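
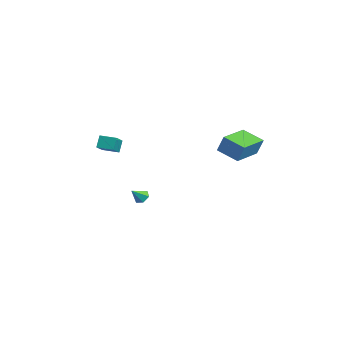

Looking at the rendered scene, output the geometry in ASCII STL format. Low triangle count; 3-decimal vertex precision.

solid 
facet normal -0.195 0.715 -0.671
outer loop
vertex -1.638 -0.596 -3.218
vertex -2.149 -0.48 -2.946
vertex -1.657 -0.195 -2.785
endloop
endfacet
facet normal 0.973 -0.148 0.180
outer loop
vertex -1.638 -0.596 -3.218
vertex -1.657 -0.195 -2.785
vertex -1.931 -1.28 -2.194
endloop
endfacet
facet normal -0.194 0.715 -0.672
outer loop
vertex -1.657 -0.195 -2.785
vertex -2.149 -0.48 -2.946
vertex -2.168 -0.079 -2.514
endloop
endfacet
facet normal 0.499 0.314 0.808
outer loop
vertex -1.657 -0.195 -2.785
vertex -2.168 -0.079 -2.514
vertex -1.931 -1.28 -2.194
endloop
endfacet
facet normal -0.193 0.715 -0.672
outer loop
vertex -2.168 -0.079 -2.514
vertex -2.149 -0.48 -2.946
vertex -2.659 -0.363 -2.675
endloop
endfacet
facet normal -0.392 0.164 0.905
outer loop
vertex -2.168 -0.079 -2.514
vertex -2.659 -0.363 -2.675
vertex -1.931 -1.28 -2.194
endloop
endfacet
facet normal -0.193 0.715 -0.672
outer loop
vertex -2.659 -0.363 -2.675
vertex -2.149 -0.48 -2.946
vertex -2.64 -0.764 -3.107
endloop
endfacet
facet normal -0.811 -0.446 0.378
outer loop
vertex -2.659 -0.363 -2.675
vertex -2.64 -0.764 -3.107
vertex -1.931 -1.28 -2.194
endloop
endfacet
facet normal -0.194 0.716 -0.670
outer loop
vertex -2.64 -0.764 -3.107
vertex -2.149 -0.48 -2.946
vertex -2.129 -0.88 -3.379
endloop
endfacet
facet normal -0.339 -0.907 -0.250
outer loop
vertex -2.64 -0.764 -3.107
vertex -2.129 -0.88 -3.379
vertex -1.931 -1.28 -2.194
endloop
endfacet
facet normal -0.194 0.716 -0.670
outer loop
vertex -2.129 -0.88 -3.379
vertex -2.149 -0.48 -2.946
vertex -1.638 -0.596 -3.218
endloop
endfacet
facet normal 0.552 -0.758 -0.348
outer loop
vertex -2.129 -0.88 -3.379
vertex -1.638 -0.596 -3.218
vertex -1.931 -1.28 -2.194
endloop
endfacet
facet normal -0.522 0.853 -0.012
outer loop
vertex 2.958 4.147 3.932
vertex 4.231 4.917 3.343
vertex 2.567 3.891 2.751
endloop
endfacet
facet normal -0.796 -0.481 0.368
outer loop
vertex 3.709 2.023 2.777
vertex 2.958 4.147 3.932
vertex 2.567 3.891 2.751
endloop
endfacet
facet normal -0.522 0.853 -0.012
outer loop
vertex 2.567 3.891 2.751
vertex 4.231 4.917 3.343
vertex 3.84 4.661 2.162
endloop
endfacet
facet normal -0.308 -0.201 -0.930
outer loop
vertex 3.84 4.661 2.162
vertex 3.709 2.023 2.777
vertex 2.567 3.891 2.751
endloop
endfacet
facet normal 0.308 0.201 0.930
outer loop
vertex 2.958 4.147 3.932
vertex 5.373 3.049 3.369
vertex 4.231 4.917 3.343
endloop
endfacet
facet normal -0.796 -0.481 0.368
outer loop
vertex 4.1 2.279 3.958
vertex 2.958 4.147 3.932
vertex 3.709 2.023 2.777
endloop
endfacet
facet normal 0.308 0.201 0.930
outer loop
vertex 4.1 2.279 3.958
vertex 5.373 3.049 3.369
vertex 2.958 4.147 3.932
endloop
endfacet
facet normal 0.796 0.481 -0.368
outer loop
vertex 4.231 4.917 3.343
vertex 5.373 3.049 3.369
vertex 3.84 4.661 2.162
endloop
endfacet
facet normal -0.308 -0.201 -0.930
outer loop
vertex 4.982 2.793 2.188
vertex 3.709 2.023 2.777
vertex 3.84 4.661 2.162
endloop
endfacet
facet normal 0.796 0.481 -0.368
outer loop
vertex 3.84 4.661 2.162
vertex 5.373 3.049 3.369
vertex 4.982 2.793 2.188
endloop
endfacet
facet normal 0.522 -0.853 0.012
outer loop
vertex 4.982 2.793 2.188
vertex 4.1 2.279 3.958
vertex 3.709 2.023 2.777
endloop
endfacet
facet normal 0.522 -0.853 0.012
outer loop
vertex 5.373 3.049 3.369
vertex 4.1 2.279 3.958
vertex 4.982 2.793 2.188
endloop
endfacet
facet normal -0.582 -0.804 0.121
outer loop
vertex -3.503 -2.78 2.352
vertex -5.121 -1.747 1.429
vertex -3.216 -3.121 1.468
endloop
endfacet
facet normal 0.760 -0.484 0.434
outer loop
vertex -2.559 -2.213 1.331
vertex -3.503 -2.78 2.352
vertex -3.216 -3.121 1.468
endloop
endfacet
facet normal -0.582 -0.804 0.123
outer loop
vertex -3.216 -3.121 1.468
vertex -5.121 -1.747 1.429
vertex -4.835 -2.089 0.545
endloop
endfacet
facet normal 0.290 -0.344 -0.893
outer loop
vertex -4.835 -2.089 0.545
vertex -2.559 -2.213 1.331
vertex -3.216 -3.121 1.468
endloop
endfacet
facet normal -0.290 0.344 0.893
outer loop
vertex -3.503 -2.78 2.352
vertex -4.464 -0.839 1.292
vertex -5.121 -1.747 1.429
endloop
endfacet
facet normal 0.760 -0.485 0.433
outer loop
vertex -2.845 -1.871 2.215
vertex -3.503 -2.78 2.352
vertex -2.559 -2.213 1.331
endloop
endfacet
facet normal -0.290 0.344 0.893
outer loop
vertex -2.845 -1.871 2.215
vertex -4.464 -0.839 1.292
vertex -3.503 -2.78 2.352
endloop
endfacet
facet normal -0.760 0.484 -0.433
outer loop
vertex -5.121 -1.747 1.429
vertex -4.464 -0.839 1.292
vertex -4.835 -2.089 0.545
endloop
endfacet
facet normal 0.290 -0.344 -0.893
outer loop
vertex -4.177 -1.18 0.408
vertex -2.559 -2.213 1.331
vertex -4.835 -2.089 0.545
endloop
endfacet
facet normal -0.760 0.485 -0.434
outer loop
vertex -4.835 -2.089 0.545
vertex -4.464 -0.839 1.292
vertex -4.177 -1.18 0.408
endloop
endfacet
facet normal 0.583 0.803 -0.122
outer loop
vertex -4.177 -1.18 0.408
vertex -2.845 -1.871 2.215
vertex -2.559 -2.213 1.331
endloop
endfacet
facet normal 0.582 0.804 -0.121
outer loop
vertex -4.464 -0.839 1.292
vertex -2.845 -1.871 2.215
vertex -4.177 -1.18 0.408
endloop
endfacet

endsolid


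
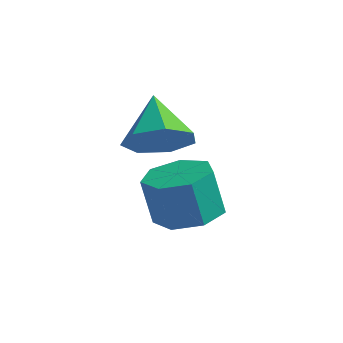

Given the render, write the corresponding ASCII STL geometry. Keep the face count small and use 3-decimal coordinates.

solid 
facet normal 0.478 -0.686 -0.549
outer loop
vertex -1.936 -0.641 4.015
vertex -2.332 -0.245 3.175
vertex -1.465 -0.008 3.634
endloop
endfacet
facet normal 0.372 0.260 0.891
outer loop
vertex -1.936 -0.641 4.015
vertex -1.465 -0.008 3.634
vertex -3.108 0.865 4.065
endloop
endfacet
facet normal 0.478 -0.685 -0.550
outer loop
vertex -1.465 -0.008 3.634
vertex -2.332 -0.245 3.175
vertex -1.647 0.448 2.908
endloop
endfacet
facet normal 0.510 0.780 0.362
outer loop
vertex -1.465 -0.008 3.634
vertex -1.647 0.448 2.908
vertex -3.108 0.865 4.065
endloop
endfacet
facet normal 0.478 -0.685 -0.550
outer loop
vertex -1.647 0.448 2.908
vertex -2.332 -0.245 3.175
vertex -2.346 0.381 2.383
endloop
endfacet
facet normal 0.087 0.967 -0.239
outer loop
vertex -1.647 0.448 2.908
vertex -2.346 0.381 2.383
vertex -3.108 0.865 4.065
endloop
endfacet
facet normal 0.479 -0.685 -0.550
outer loop
vertex -2.346 0.381 2.383
vertex -2.332 -0.245 3.175
vertex -3.034 -0.157 2.454
endloop
endfacet
facet normal -0.577 0.677 -0.456
outer loop
vertex -2.346 0.381 2.383
vertex -3.034 -0.157 2.454
vertex -3.108 0.865 4.065
endloop
endfacet
facet normal 0.478 -0.685 -0.549
outer loop
vertex -3.034 -0.157 2.454
vertex -2.332 -0.245 3.175
vertex -3.194 -0.761 3.068
endloop
endfacet
facet normal -0.983 0.130 -0.128
outer loop
vertex -3.034 -0.157 2.454
vertex -3.194 -0.761 3.068
vertex -3.108 0.865 4.065
endloop
endfacet
facet normal 0.478 -0.685 -0.549
outer loop
vertex -3.194 -0.761 3.068
vertex -2.332 -0.245 3.175
vertex -2.705 -0.977 3.763
endloop
endfacet
facet normal -0.826 -0.263 0.499
outer loop
vertex -3.194 -0.761 3.068
vertex -2.705 -0.977 3.763
vertex -3.108 0.865 4.065
endloop
endfacet
facet normal 0.479 -0.685 -0.549
outer loop
vertex -2.705 -0.977 3.763
vertex -2.332 -0.245 3.175
vertex -1.936 -0.641 4.015
endloop
endfacet
facet normal -0.223 -0.205 0.953
outer loop
vertex -2.705 -0.977 3.763
vertex -1.936 -0.641 4.015
vertex -3.108 0.865 4.065
endloop
endfacet
facet normal 0.272 -0.042 -0.961
outer loop
vertex 0.367 -2.98 2.692
vertex -0.324 -2.398 2.471
vertex 0.552 -2.195 2.71
endloop
endfacet
facet normal 0.935 -0.227 0.274
outer loop
vertex 0.367 -2.98 2.692
vertex 0.552 -2.195 2.71
vertex -0.005 -2.924 4.009
endloop
endfacet
facet normal 0.935 -0.225 0.275
outer loop
vertex -0.005 -2.924 4.009
vertex 0.552 -2.195 2.71
vertex 0.179 -2.138 4.027
endloop
endfacet
facet normal -0.271 0.041 0.962
outer loop
vertex -0.005 -2.924 4.009
vertex 0.179 -2.138 4.027
vertex -0.696 -2.342 3.789
endloop
endfacet
facet normal 0.272 -0.041 -0.962
outer loop
vertex 0.552 -2.195 2.71
vertex -0.324 -2.398 2.471
vertex 0.077 -1.563 2.549
endloop
endfacet
facet normal 0.761 0.620 0.189
outer loop
vertex 0.552 -2.195 2.71
vertex 0.077 -1.563 2.549
vertex 0.179 -2.138 4.027
endloop
endfacet
facet normal 0.762 0.620 0.188
outer loop
vertex 0.179 -2.138 4.027
vertex 0.077 -1.563 2.549
vertex -0.295 -1.506 3.866
endloop
endfacet
facet normal -0.271 0.042 0.962
outer loop
vertex 0.179 -2.138 4.027
vertex -0.295 -1.506 3.866
vertex -0.696 -2.342 3.789
endloop
endfacet
facet normal 0.272 -0.041 -0.961
outer loop
vertex 0.077 -1.563 2.549
vertex -0.324 -2.398 2.471
vertex -0.7 -1.559 2.329
endloop
endfacet
facet normal 0.016 0.999 -0.039
outer loop
vertex 0.077 -1.563 2.549
vertex -0.7 -1.559 2.329
vertex -0.295 -1.506 3.866
endloop
endfacet
facet normal 0.015 0.999 -0.038
outer loop
vertex -0.295 -1.506 3.866
vertex -0.7 -1.559 2.329
vertex -1.072 -1.503 3.647
endloop
endfacet
facet normal -0.271 0.041 0.962
outer loop
vertex -0.295 -1.506 3.866
vertex -1.072 -1.503 3.647
vertex -0.696 -2.342 3.789
endloop
endfacet
facet normal 0.271 -0.041 -0.962
outer loop
vertex -0.7 -1.559 2.329
vertex -0.324 -2.398 2.471
vertex -1.193 -2.188 2.217
endloop
endfacet
facet normal -0.744 0.625 -0.237
outer loop
vertex -0.7 -1.559 2.329
vertex -1.193 -2.188 2.217
vertex -1.072 -1.503 3.647
endloop
endfacet
facet normal -0.744 0.625 -0.237
outer loop
vertex -1.072 -1.503 3.647
vertex -1.193 -2.188 2.217
vertex -1.565 -2.132 3.534
endloop
endfacet
facet normal -0.272 0.041 0.961
outer loop
vertex -1.072 -1.503 3.647
vertex -1.565 -2.132 3.534
vertex -0.696 -2.342 3.789
endloop
endfacet
facet normal 0.271 -0.041 -0.962
outer loop
vertex -1.193 -2.188 2.217
vertex -0.324 -2.398 2.471
vertex -1.032 -2.975 2.296
endloop
endfacet
facet normal -0.942 -0.218 -0.257
outer loop
vertex -1.193 -2.188 2.217
vertex -1.032 -2.975 2.296
vertex -1.565 -2.132 3.534
endloop
endfacet
facet normal -0.941 -0.219 -0.256
outer loop
vertex -1.565 -2.132 3.534
vertex -1.032 -2.975 2.296
vertex -1.404 -2.918 3.613
endloop
endfacet
facet normal -0.272 0.041 0.961
outer loop
vertex -1.565 -2.132 3.534
vertex -1.404 -2.918 3.613
vertex -0.696 -2.342 3.789
endloop
endfacet
facet normal 0.271 -0.041 -0.962
outer loop
vertex -1.032 -2.975 2.296
vertex -0.324 -2.398 2.471
vertex -0.338 -3.327 2.507
endloop
endfacet
facet normal -0.431 -0.899 -0.083
outer loop
vertex -1.032 -2.975 2.296
vertex -0.338 -3.327 2.507
vertex -1.404 -2.918 3.613
endloop
endfacet
facet normal -0.431 -0.898 -0.084
outer loop
vertex -1.404 -2.918 3.613
vertex -0.338 -3.327 2.507
vertex -0.71 -3.271 3.825
endloop
endfacet
facet normal -0.273 0.041 0.961
outer loop
vertex -1.404 -2.918 3.613
vertex -0.71 -3.271 3.825
vertex -0.696 -2.342 3.789
endloop
endfacet
facet normal 0.273 -0.041 -0.961
outer loop
vertex -0.338 -3.327 2.507
vertex -0.324 -2.398 2.471
vertex 0.367 -2.98 2.692
endloop
endfacet
facet normal 0.404 -0.902 0.152
outer loop
vertex -0.338 -3.327 2.507
vertex 0.367 -2.98 2.692
vertex -0.71 -3.271 3.825
endloop
endfacet
facet normal 0.404 -0.902 0.152
outer loop
vertex -0.71 -3.271 3.825
vertex 0.367 -2.98 2.692
vertex -0.005 -2.924 4.009
endloop
endfacet
facet normal -0.271 0.041 0.962
outer loop
vertex -0.71 -3.271 3.825
vertex -0.005 -2.924 4.009
vertex -0.696 -2.342 3.789
endloop
endfacet

endsolid


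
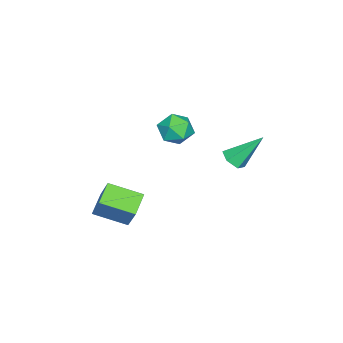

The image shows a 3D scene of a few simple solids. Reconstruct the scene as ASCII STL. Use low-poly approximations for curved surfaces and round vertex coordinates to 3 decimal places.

solid 
facet normal 0.251 -0.610 -0.752
outer loop
vertex -2.792 2.008 0.439
vertex -3.436 2.117 0.136
vertex -2.883 2.548 -0.029
endloop
endfacet
facet normal 0.850 0.420 0.319
outer loop
vertex -2.792 2.008 0.439
vertex -2.883 2.548 -0.029
vertex -3.964 3.403 1.724
endloop
endfacet
facet normal 0.250 -0.609 -0.753
outer loop
vertex -2.883 2.548 -0.029
vertex -3.436 2.117 0.136
vertex -3.527 2.657 -0.331
endloop
endfacet
facet normal 0.284 0.919 -0.273
outer loop
vertex -2.883 2.548 -0.029
vertex -3.527 2.657 -0.331
vertex -3.964 3.403 1.724
endloop
endfacet
facet normal 0.251 -0.609 -0.753
outer loop
vertex -3.527 2.657 -0.331
vertex -3.436 2.117 0.136
vertex -4.08 2.226 -0.167
endloop
endfacet
facet normal -0.636 0.672 -0.379
outer loop
vertex -3.527 2.657 -0.331
vertex -4.08 2.226 -0.167
vertex -3.964 3.403 1.724
endloop
endfacet
facet normal 0.250 -0.610 -0.752
outer loop
vertex -4.08 2.226 -0.167
vertex -3.436 2.117 0.136
vertex -3.989 1.687 0.301
endloop
endfacet
facet normal -0.991 -0.074 0.107
outer loop
vertex -4.08 2.226 -0.167
vertex -3.989 1.687 0.301
vertex -3.964 3.403 1.724
endloop
endfacet
facet normal 0.250 -0.610 -0.752
outer loop
vertex -3.989 1.687 0.301
vertex -3.436 2.117 0.136
vertex -3.345 1.577 0.604
endloop
endfacet
facet normal -0.427 -0.574 0.699
outer loop
vertex -3.989 1.687 0.301
vertex -3.345 1.577 0.604
vertex -3.964 3.403 1.724
endloop
endfacet
facet normal 0.251 -0.610 -0.752
outer loop
vertex -3.345 1.577 0.604
vertex -3.436 2.117 0.136
vertex -2.792 2.008 0.439
endloop
endfacet
facet normal 0.495 -0.326 0.805
outer loop
vertex -3.345 1.577 0.604
vertex -2.792 2.008 0.439
vertex -3.964 3.403 1.724
endloop
endfacet
facet normal -0.375 -0.399 -0.837
outer loop
vertex 3.071 -2.305 -0.558
vertex 1.93 -2.388 -0.008
vertex 2.666 -0.677 -1.152
endloop
endfacet
facet normal 0.899 0.066 -0.433
outer loop
vertex 3.31 0.008 0.288
vertex 3.071 -2.305 -0.558
vertex 2.666 -0.677 -1.152
endloop
endfacet
facet normal -0.375 -0.398 -0.837
outer loop
vertex 2.666 -0.677 -1.152
vertex 1.93 -2.388 -0.008
vertex 1.524 -0.76 -0.601
endloop
endfacet
facet normal -0.227 0.915 -0.334
outer loop
vertex 1.524 -0.76 -0.601
vertex 3.31 0.008 0.288
vertex 2.666 -0.677 -1.152
endloop
endfacet
facet normal 0.227 -0.915 0.334
outer loop
vertex 3.071 -2.305 -0.558
vertex 2.574 -1.703 1.432
vertex 1.93 -2.388 -0.008
endloop
endfacet
facet normal 0.898 0.066 -0.434
outer loop
vertex 3.716 -1.62 0.881
vertex 3.071 -2.305 -0.558
vertex 3.31 0.008 0.288
endloop
endfacet
facet normal 0.227 -0.915 0.334
outer loop
vertex 3.716 -1.62 0.881
vertex 2.574 -1.703 1.432
vertex 3.071 -2.305 -0.558
endloop
endfacet
facet normal -0.899 -0.066 0.433
outer loop
vertex 1.93 -2.388 -0.008
vertex 2.574 -1.703 1.432
vertex 1.524 -0.76 -0.601
endloop
endfacet
facet normal -0.227 0.915 -0.334
outer loop
vertex 2.169 -0.075 0.838
vertex 3.31 0.008 0.288
vertex 1.524 -0.76 -0.601
endloop
endfacet
facet normal -0.899 -0.065 0.434
outer loop
vertex 1.524 -0.76 -0.601
vertex 2.574 -1.703 1.432
vertex 2.169 -0.075 0.838
endloop
endfacet
facet normal 0.375 0.398 0.837
outer loop
vertex 2.169 -0.075 0.838
vertex 3.716 -1.62 0.881
vertex 3.31 0.008 0.288
endloop
endfacet
facet normal 0.375 0.399 0.837
outer loop
vertex 2.574 -1.703 1.432
vertex 3.716 -1.62 0.881
vertex 2.169 -0.075 0.838
endloop
endfacet
facet normal 0.251 0.160 0.955
outer loop
vertex -1.536 0.567 3.578
vertex -1.746 -0.365 3.789
vertex -0.842 -0.119 3.51
endloop
endfacet
facet normal 0.626 0.582 0.519
outer loop
vertex -1.536 0.567 3.578
vertex -0.842 -0.119 3.51
vertex -0.915 0.573 2.822
endloop
endfacet
facet normal 0.164 0.976 0.143
outer loop
vertex -1.536 0.567 3.578
vertex -0.915 0.573 2.822
vertex -1.865 0.754 2.676
endloop
endfacet
facet normal -0.496 0.797 0.346
outer loop
vertex -1.536 0.567 3.578
vertex -1.865 0.754 2.676
vertex -2.378 0.175 3.274
endloop
endfacet
facet normal -0.442 0.292 0.848
outer loop
vertex -1.536 0.567 3.578
vertex -2.378 0.175 3.274
vertex -1.746 -0.365 3.789
endloop
endfacet
facet normal 0.984 0.166 0.063
outer loop
vertex -0.915 0.573 2.822
vertex -0.842 -0.119 3.51
vertex -0.742 -0.355 2.566
endloop
endfacet
facet normal 0.378 -0.517 0.768
outer loop
vertex -0.842 -0.119 3.51
vertex -1.746 -0.365 3.789
vertex -1.255 -0.934 3.164
endloop
endfacet
facet normal -0.744 -0.303 0.595
outer loop
vertex -1.746 -0.365 3.789
vertex -2.378 0.175 3.274
vertex -2.205 -0.753 3.018
endloop
endfacet
facet normal -0.831 0.513 -0.216
outer loop
vertex -2.378 0.175 3.274
vertex -1.865 0.754 2.676
vertex -2.278 -0.061 2.33
endloop
endfacet
facet normal 0.237 0.804 -0.546
outer loop
vertex -1.865 0.754 2.676
vertex -0.915 0.573 2.822
vertex -1.374 0.185 2.051
endloop
endfacet
facet normal 0.496 -0.797 -0.346
outer loop
vertex -1.584 -0.747 2.262
vertex -0.742 -0.355 2.566
vertex -1.255 -0.934 3.164
endloop
endfacet
facet normal -0.164 -0.976 -0.143
outer loop
vertex -1.584 -0.747 2.262
vertex -1.255 -0.934 3.164
vertex -2.205 -0.753 3.018
endloop
endfacet
facet normal -0.626 -0.582 -0.519
outer loop
vertex -1.584 -0.747 2.262
vertex -2.205 -0.753 3.018
vertex -2.278 -0.061 2.33
endloop
endfacet
facet normal -0.251 -0.160 -0.955
outer loop
vertex -1.584 -0.747 2.262
vertex -2.278 -0.061 2.33
vertex -1.374 0.185 2.051
endloop
endfacet
facet normal 0.442 -0.292 -0.848
outer loop
vertex -1.584 -0.747 2.262
vertex -1.374 0.185 2.051
vertex -0.742 -0.355 2.566
endloop
endfacet
facet normal 0.831 -0.513 0.216
outer loop
vertex -1.255 -0.934 3.164
vertex -0.742 -0.355 2.566
vertex -0.842 -0.119 3.51
endloop
endfacet
facet normal -0.237 -0.804 0.546
outer loop
vertex -2.205 -0.753 3.018
vertex -1.255 -0.934 3.164
vertex -1.746 -0.365 3.789
endloop
endfacet
facet normal -0.984 -0.166 -0.063
outer loop
vertex -2.278 -0.061 2.33
vertex -2.205 -0.753 3.018
vertex -2.378 0.175 3.274
endloop
endfacet
facet normal -0.378 0.517 -0.768
outer loop
vertex -1.374 0.185 2.051
vertex -2.278 -0.061 2.33
vertex -1.865 0.754 2.676
endloop
endfacet
facet normal 0.744 0.303 -0.595
outer loop
vertex -0.742 -0.355 2.566
vertex -1.374 0.185 2.051
vertex -0.915 0.573 2.822
endloop
endfacet

endsolid


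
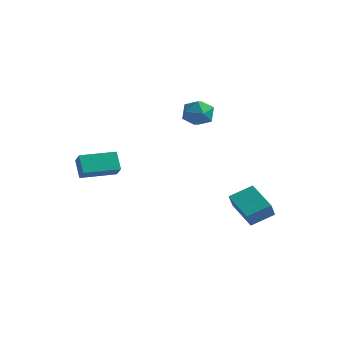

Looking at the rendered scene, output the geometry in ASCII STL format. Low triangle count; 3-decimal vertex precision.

solid 
facet normal -0.588 -0.808 -0.031
outer loop
vertex -4.206 -4.276 0.55
vertex -4.916 -3.734 -0.109
vertex -3.602 -4.678 -0.431
endloop
endfacet
facet normal 0.640 -0.488 0.594
outer loop
vertex -2.444 -3.086 -0.371
vertex -4.206 -4.276 0.55
vertex -3.602 -4.678 -0.431
endloop
endfacet
facet normal -0.588 -0.808 -0.029
outer loop
vertex -3.602 -4.678 -0.431
vertex -4.916 -3.734 -0.109
vertex -4.313 -4.137 -1.09
endloop
endfacet
facet normal 0.495 -0.330 -0.804
outer loop
vertex -4.313 -4.137 -1.09
vertex -2.444 -3.086 -0.371
vertex -3.602 -4.678 -0.431
endloop
endfacet
facet normal -0.495 0.330 0.804
outer loop
vertex -4.206 -4.276 0.55
vertex -3.758 -2.142 -0.049
vertex -4.916 -3.734 -0.109
endloop
endfacet
facet normal 0.640 -0.488 0.594
outer loop
vertex -3.047 -2.683 0.61
vertex -4.206 -4.276 0.55
vertex -2.444 -3.086 -0.371
endloop
endfacet
facet normal -0.495 0.330 0.804
outer loop
vertex -3.047 -2.683 0.61
vertex -3.758 -2.142 -0.049
vertex -4.206 -4.276 0.55
endloop
endfacet
facet normal -0.640 0.488 -0.594
outer loop
vertex -4.916 -3.734 -0.109
vertex -3.758 -2.142 -0.049
vertex -4.313 -4.137 -1.09
endloop
endfacet
facet normal 0.495 -0.330 -0.804
outer loop
vertex -3.154 -2.544 -1.03
vertex -2.444 -3.086 -0.371
vertex -4.313 -4.137 -1.09
endloop
endfacet
facet normal -0.640 0.488 -0.594
outer loop
vertex -4.313 -4.137 -1.09
vertex -3.758 -2.142 -0.049
vertex -3.154 -2.544 -1.03
endloop
endfacet
facet normal 0.589 0.808 0.030
outer loop
vertex -3.154 -2.544 -1.03
vertex -3.047 -2.683 0.61
vertex -2.444 -3.086 -0.371
endloop
endfacet
facet normal 0.587 0.809 0.030
outer loop
vertex -3.758 -2.142 -0.049
vertex -3.047 -2.683 0.61
vertex -3.154 -2.544 -1.03
endloop
endfacet
facet normal -0.829 0.319 0.459
outer loop
vertex 0.595 2.098 -3.171
vertex 1.366 3.19 -2.537
vertex 0.354 2.805 -4.097
endloop
endfacet
facet normal -0.521 -0.738 -0.428
outer loop
vertex 1.954 2.19 -4.983
vertex 0.595 2.098 -3.171
vertex 0.354 2.805 -4.097
endloop
endfacet
facet normal -0.829 0.318 0.459
outer loop
vertex 0.354 2.805 -4.097
vertex 1.366 3.19 -2.537
vertex 1.125 3.898 -3.463
endloop
endfacet
facet normal -0.203 0.594 -0.778
outer loop
vertex 1.125 3.898 -3.463
vertex 1.954 2.19 -4.983
vertex 0.354 2.805 -4.097
endloop
endfacet
facet normal 0.202 -0.595 0.778
outer loop
vertex 0.595 2.098 -3.171
vertex 2.966 2.575 -3.423
vertex 1.366 3.19 -2.537
endloop
endfacet
facet normal -0.521 -0.738 -0.429
outer loop
vertex 2.195 1.482 -4.057
vertex 0.595 2.098 -3.171
vertex 1.954 2.19 -4.983
endloop
endfacet
facet normal 0.202 -0.594 0.778
outer loop
vertex 2.195 1.482 -4.057
vertex 2.966 2.575 -3.423
vertex 0.595 2.098 -3.171
endloop
endfacet
facet normal 0.521 0.738 0.429
outer loop
vertex 1.366 3.19 -2.537
vertex 2.966 2.575 -3.423
vertex 1.125 3.898 -3.463
endloop
endfacet
facet normal -0.202 0.595 -0.778
outer loop
vertex 2.725 3.282 -4.349
vertex 1.954 2.19 -4.983
vertex 1.125 3.898 -3.463
endloop
endfacet
facet normal 0.521 0.738 0.428
outer loop
vertex 1.125 3.898 -3.463
vertex 2.966 2.575 -3.423
vertex 2.725 3.282 -4.349
endloop
endfacet
facet normal 0.829 -0.319 -0.459
outer loop
vertex 2.725 3.282 -4.349
vertex 2.195 1.482 -4.057
vertex 1.954 2.19 -4.983
endloop
endfacet
facet normal 0.829 -0.319 -0.459
outer loop
vertex 2.966 2.575 -3.423
vertex 2.195 1.482 -4.057
vertex 2.725 3.282 -4.349
endloop
endfacet
facet normal -0.369 -0.550 0.749
outer loop
vertex -1.542 1.098 3.256
vertex -0.949 0.372 3.015
vertex -0.66 1.042 3.65
endloop
endfacet
facet normal -0.396 0.144 0.907
outer loop
vertex -1.542 1.098 3.256
vertex -0.66 1.042 3.65
vertex -1.008 1.897 3.362
endloop
endfacet
facet normal -0.784 0.471 0.404
outer loop
vertex -1.542 1.098 3.256
vertex -1.008 1.897 3.362
vertex -1.511 1.757 2.549
endloop
endfacet
facet normal -0.998 -0.023 -0.065
outer loop
vertex -1.542 1.098 3.256
vertex -1.511 1.757 2.549
vertex -1.475 0.814 2.334
endloop
endfacet
facet normal -0.741 -0.655 0.148
outer loop
vertex -1.542 1.098 3.256
vertex -1.475 0.814 2.334
vertex -0.949 0.372 3.015
endloop
endfacet
facet normal 0.268 0.404 0.875
outer loop
vertex -1.008 1.897 3.362
vertex -0.66 1.042 3.65
vertex -0.085 1.666 3.186
endloop
endfacet
facet normal 0.311 -0.721 0.619
outer loop
vertex -0.66 1.042 3.65
vertex -0.949 0.372 3.015
vertex -0.049 0.723 2.971
endloop
endfacet
facet normal -0.290 -0.889 -0.353
outer loop
vertex -0.949 0.372 3.015
vertex -1.475 0.814 2.334
vertex -0.552 0.583 2.158
endloop
endfacet
facet normal -0.705 0.132 -0.697
outer loop
vertex -1.475 0.814 2.334
vertex -1.511 1.757 2.549
vertex -0.9 1.438 1.87
endloop
endfacet
facet normal -0.360 0.931 0.062
outer loop
vertex -1.511 1.757 2.549
vertex -1.008 1.897 3.362
vertex -0.611 2.108 2.505
endloop
endfacet
facet normal 0.998 0.023 0.065
outer loop
vertex -0.018 1.382 2.264
vertex -0.085 1.666 3.186
vertex -0.049 0.723 2.971
endloop
endfacet
facet normal 0.784 -0.471 -0.404
outer loop
vertex -0.018 1.382 2.264
vertex -0.049 0.723 2.971
vertex -0.552 0.583 2.158
endloop
endfacet
facet normal 0.396 -0.144 -0.907
outer loop
vertex -0.018 1.382 2.264
vertex -0.552 0.583 2.158
vertex -0.9 1.438 1.87
endloop
endfacet
facet normal 0.369 0.550 -0.749
outer loop
vertex -0.018 1.382 2.264
vertex -0.9 1.438 1.87
vertex -0.611 2.108 2.505
endloop
endfacet
facet normal 0.741 0.655 -0.148
outer loop
vertex -0.018 1.382 2.264
vertex -0.611 2.108 2.505
vertex -0.085 1.666 3.186
endloop
endfacet
facet normal 0.705 -0.132 0.697
outer loop
vertex -0.049 0.723 2.971
vertex -0.085 1.666 3.186
vertex -0.66 1.042 3.65
endloop
endfacet
facet normal 0.360 -0.931 -0.062
outer loop
vertex -0.552 0.583 2.158
vertex -0.049 0.723 2.971
vertex -0.949 0.372 3.015
endloop
endfacet
facet normal -0.268 -0.404 -0.875
outer loop
vertex -0.9 1.438 1.87
vertex -0.552 0.583 2.158
vertex -1.475 0.814 2.334
endloop
endfacet
facet normal -0.311 0.721 -0.619
outer loop
vertex -0.611 2.108 2.505
vertex -0.9 1.438 1.87
vertex -1.511 1.757 2.549
endloop
endfacet
facet normal 0.290 0.889 0.353
outer loop
vertex -0.085 1.666 3.186
vertex -0.611 2.108 2.505
vertex -1.008 1.897 3.362
endloop
endfacet

endsolid


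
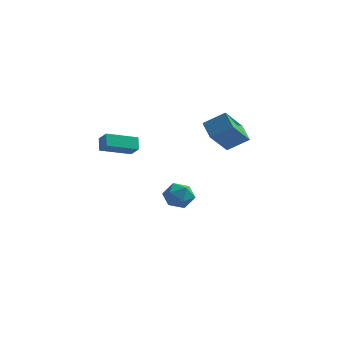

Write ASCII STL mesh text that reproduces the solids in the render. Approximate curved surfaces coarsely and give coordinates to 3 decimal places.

solid 
facet normal -0.840 0.320 0.437
outer loop
vertex -3.0 0.998 -1.739
vertex -2.458 1.333 -0.943
vertex -2.635 1.95 -1.735
endloop
endfacet
facet normal -0.898 0.345 -0.273
outer loop
vertex -3.0 0.998 -1.739
vertex -2.635 1.95 -1.735
vertex -2.591 1.391 -2.587
endloop
endfacet
facet normal -0.791 -0.313 -0.526
outer loop
vertex -3.0 0.998 -1.739
vertex -2.591 1.391 -2.587
vertex -2.387 0.428 -2.321
endloop
endfacet
facet normal -0.667 -0.745 0.027
outer loop
vertex -3.0 0.998 -1.739
vertex -2.387 0.428 -2.321
vertex -2.305 0.392 -1.305
endloop
endfacet
facet normal -0.697 -0.353 0.624
outer loop
vertex -3.0 0.998 -1.739
vertex -2.305 0.392 -1.305
vertex -2.458 1.333 -0.943
endloop
endfacet
facet normal -0.377 0.765 -0.522
outer loop
vertex -2.591 1.391 -2.587
vertex -2.635 1.95 -1.735
vertex -1.795 1.968 -2.315
endloop
endfacet
facet normal -0.283 0.725 0.628
outer loop
vertex -2.635 1.95 -1.735
vertex -2.458 1.333 -0.943
vertex -1.713 1.932 -1.299
endloop
endfacet
facet normal -0.052 -0.366 0.929
outer loop
vertex -2.458 1.333 -0.943
vertex -2.305 0.392 -1.305
vertex -1.509 0.969 -1.033
endloop
endfacet
facet normal -0.003 -0.999 -0.035
outer loop
vertex -2.305 0.392 -1.305
vertex -2.387 0.428 -2.321
vertex -1.465 0.41 -1.885
endloop
endfacet
facet normal -0.204 -0.301 -0.932
outer loop
vertex -2.387 0.428 -2.321
vertex -2.591 1.391 -2.587
vertex -1.642 1.027 -2.677
endloop
endfacet
facet normal 0.667 0.745 -0.027
outer loop
vertex -1.1 1.362 -1.881
vertex -1.795 1.968 -2.315
vertex -1.713 1.932 -1.299
endloop
endfacet
facet normal 0.791 0.313 0.526
outer loop
vertex -1.1 1.362 -1.881
vertex -1.713 1.932 -1.299
vertex -1.509 0.969 -1.033
endloop
endfacet
facet normal 0.898 -0.345 0.273
outer loop
vertex -1.1 1.362 -1.881
vertex -1.509 0.969 -1.033
vertex -1.465 0.41 -1.885
endloop
endfacet
facet normal 0.840 -0.320 -0.437
outer loop
vertex -1.1 1.362 -1.881
vertex -1.465 0.41 -1.885
vertex -1.642 1.027 -2.677
endloop
endfacet
facet normal 0.697 0.353 -0.624
outer loop
vertex -1.1 1.362 -1.881
vertex -1.642 1.027 -2.677
vertex -1.795 1.968 -2.315
endloop
endfacet
facet normal 0.003 0.999 0.035
outer loop
vertex -1.713 1.932 -1.299
vertex -1.795 1.968 -2.315
vertex -2.635 1.95 -1.735
endloop
endfacet
facet normal 0.204 0.301 0.932
outer loop
vertex -1.509 0.969 -1.033
vertex -1.713 1.932 -1.299
vertex -2.458 1.333 -0.943
endloop
endfacet
facet normal 0.377 -0.765 0.522
outer loop
vertex -1.465 0.41 -1.885
vertex -1.509 0.969 -1.033
vertex -2.305 0.392 -1.305
endloop
endfacet
facet normal 0.283 -0.725 -0.628
outer loop
vertex -1.642 1.027 -2.677
vertex -1.465 0.41 -1.885
vertex -2.387 0.428 -2.321
endloop
endfacet
facet normal 0.052 0.366 -0.929
outer loop
vertex -1.795 1.968 -2.315
vertex -1.642 1.027 -2.677
vertex -2.591 1.391 -2.587
endloop
endfacet
facet normal -0.790 -0.277 -0.546
outer loop
vertex -1.202 2.713 3.5
vertex -0.722 4.219 2.042
vertex -0.403 1.792 2.811
endloop
endfacet
facet normal -0.223 -0.701 0.678
outer loop
vertex 0.822 2.221 3.658
vertex -1.202 2.713 3.5
vertex -0.403 1.792 2.811
endloop
endfacet
facet normal -0.790 -0.277 -0.547
outer loop
vertex -0.403 1.792 2.811
vertex -0.722 4.219 2.042
vertex 0.077 3.298 1.354
endloop
endfacet
facet normal 0.570 -0.658 -0.492
outer loop
vertex 0.077 3.298 1.354
vertex 0.822 2.221 3.658
vertex -0.403 1.792 2.811
endloop
endfacet
facet normal -0.570 0.658 0.492
outer loop
vertex -1.202 2.713 3.5
vertex 0.503 4.648 2.889
vertex -0.722 4.219 2.042
endloop
endfacet
facet normal -0.223 -0.700 0.678
outer loop
vertex 0.023 3.142 4.346
vertex -1.202 2.713 3.5
vertex 0.822 2.221 3.658
endloop
endfacet
facet normal -0.570 0.658 0.492
outer loop
vertex 0.023 3.142 4.346
vertex 0.503 4.648 2.889
vertex -1.202 2.713 3.5
endloop
endfacet
facet normal 0.223 0.700 -0.678
outer loop
vertex -0.722 4.219 2.042
vertex 0.503 4.648 2.889
vertex 0.077 3.298 1.354
endloop
endfacet
facet normal 0.570 -0.658 -0.492
outer loop
vertex 1.302 3.727 2.2
vertex 0.822 2.221 3.658
vertex 0.077 3.298 1.354
endloop
endfacet
facet normal 0.223 0.701 -0.678
outer loop
vertex 0.077 3.298 1.354
vertex 0.503 4.648 2.889
vertex 1.302 3.727 2.2
endloop
endfacet
facet normal 0.790 0.277 0.547
outer loop
vertex 1.302 3.727 2.2
vertex 0.023 3.142 4.346
vertex 0.822 2.221 3.658
endloop
endfacet
facet normal 0.790 0.277 0.547
outer loop
vertex 0.503 4.648 2.889
vertex 0.023 3.142 4.346
vertex 1.302 3.727 2.2
endloop
endfacet
facet normal -0.691 -0.668 0.276
outer loop
vertex -3.853 -4.773 3.9
vertex -4.121 -4.219 4.571
vertex -4.474 -4.37 3.32
endloop
endfacet
facet normal 0.294 -0.608 -0.737
outer loop
vertex -3.139 -3.081 2.789
vertex -3.853 -4.773 3.9
vertex -4.474 -4.37 3.32
endloop
endfacet
facet normal -0.692 -0.667 0.276
outer loop
vertex -4.474 -4.37 3.32
vertex -4.121 -4.219 4.571
vertex -4.741 -3.816 3.991
endloop
endfacet
facet normal -0.660 0.429 -0.617
outer loop
vertex -4.741 -3.816 3.991
vertex -3.139 -3.081 2.789
vertex -4.474 -4.37 3.32
endloop
endfacet
facet normal 0.660 -0.429 0.617
outer loop
vertex -3.853 -4.773 3.9
vertex -2.786 -2.93 4.04
vertex -4.121 -4.219 4.571
endloop
endfacet
facet normal 0.294 -0.608 -0.737
outer loop
vertex -2.519 -3.484 3.369
vertex -3.853 -4.773 3.9
vertex -3.139 -3.081 2.789
endloop
endfacet
facet normal 0.660 -0.429 0.617
outer loop
vertex -2.519 -3.484 3.369
vertex -2.786 -2.93 4.04
vertex -3.853 -4.773 3.9
endloop
endfacet
facet normal -0.294 0.608 0.737
outer loop
vertex -4.121 -4.219 4.571
vertex -2.786 -2.93 4.04
vertex -4.741 -3.816 3.991
endloop
endfacet
facet normal -0.660 0.429 -0.617
outer loop
vertex -3.407 -2.527 3.46
vertex -3.139 -3.081 2.789
vertex -4.741 -3.816 3.991
endloop
endfacet
facet normal -0.294 0.608 0.737
outer loop
vertex -4.741 -3.816 3.991
vertex -2.786 -2.93 4.04
vertex -3.407 -2.527 3.46
endloop
endfacet
facet normal 0.692 0.668 -0.275
outer loop
vertex -3.407 -2.527 3.46
vertex -2.519 -3.484 3.369
vertex -3.139 -3.081 2.789
endloop
endfacet
facet normal 0.691 0.668 -0.276
outer loop
vertex -2.786 -2.93 4.04
vertex -2.519 -3.484 3.369
vertex -3.407 -2.527 3.46
endloop
endfacet

endsolid


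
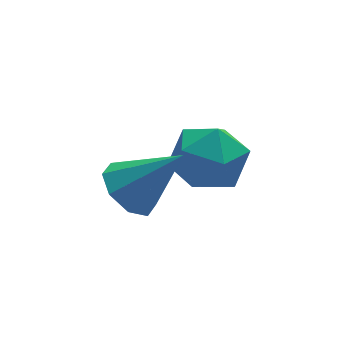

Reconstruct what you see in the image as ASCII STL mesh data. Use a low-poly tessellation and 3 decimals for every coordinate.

solid 
facet normal -0.648 0.234 -0.725
outer loop
vertex -1.208 2.868 -2.447
vertex -1.798 2.456 -2.053
vertex -1.527 3.23 -2.045
endloop
endfacet
facet normal 0.778 0.625 0.054
outer loop
vertex -1.208 2.868 -2.447
vertex -1.527 3.23 -2.045
vertex -0.662 2.044 -0.787
endloop
endfacet
facet normal -0.649 0.235 -0.724
outer loop
vertex -1.527 3.23 -2.045
vertex -1.798 2.456 -2.053
vertex -2.004 3.138 -1.647
endloop
endfacet
facet normal 0.297 0.788 0.539
outer loop
vertex -1.527 3.23 -2.045
vertex -2.004 3.138 -1.647
vertex -0.662 2.044 -0.787
endloop
endfacet
facet normal -0.648 0.235 -0.724
outer loop
vertex -2.004 3.138 -1.647
vertex -1.798 2.456 -2.053
vertex -2.36 2.646 -1.488
endloop
endfacet
facet normal -0.208 0.434 0.877
outer loop
vertex -2.004 3.138 -1.647
vertex -2.36 2.646 -1.488
vertex -0.662 2.044 -0.787
endloop
endfacet
facet normal -0.648 0.236 -0.724
outer loop
vertex -2.36 2.646 -1.488
vertex -1.798 2.456 -2.053
vertex -2.387 2.043 -1.66
endloop
endfacet
facet normal -0.440 -0.228 0.869
outer loop
vertex -2.36 2.646 -1.488
vertex -2.387 2.043 -1.66
vertex -0.662 2.044 -0.787
endloop
endfacet
facet normal -0.648 0.234 -0.725
outer loop
vertex -2.387 2.043 -1.66
vertex -1.798 2.456 -2.053
vertex -2.068 1.682 -2.062
endloop
endfacet
facet normal -0.263 -0.812 0.521
outer loop
vertex -2.387 2.043 -1.66
vertex -2.068 1.682 -2.062
vertex -0.662 2.044 -0.787
endloop
endfacet
facet normal -0.649 0.235 -0.724
outer loop
vertex -2.068 1.682 -2.062
vertex -1.798 2.456 -2.053
vertex -1.591 1.774 -2.46
endloop
endfacet
facet normal 0.218 -0.975 0.036
outer loop
vertex -2.068 1.682 -2.062
vertex -1.591 1.774 -2.46
vertex -0.662 2.044 -0.787
endloop
endfacet
facet normal -0.648 0.235 -0.724
outer loop
vertex -1.591 1.774 -2.46
vertex -1.798 2.456 -2.053
vertex -1.235 2.265 -2.619
endloop
endfacet
facet normal 0.723 -0.622 -0.301
outer loop
vertex -1.591 1.774 -2.46
vertex -1.235 2.265 -2.619
vertex -0.662 2.044 -0.787
endloop
endfacet
facet normal -0.648 0.236 -0.724
outer loop
vertex -1.235 2.265 -2.619
vertex -1.798 2.456 -2.053
vertex -1.208 2.868 -2.447
endloop
endfacet
facet normal 0.955 0.041 -0.294
outer loop
vertex -1.235 2.265 -2.619
vertex -1.208 2.868 -2.447
vertex -0.662 2.044 -0.787
endloop
endfacet
facet normal -0.841 0.389 0.375
outer loop
vertex -0.397 3.957 -2.966
vertex -0.211 3.475 -2.05
vertex 0.161 4.444 -2.22
endloop
endfacet
facet normal -0.559 0.821 -0.118
outer loop
vertex -0.397 3.957 -2.966
vertex 0.161 4.444 -2.22
vertex 0.462 4.505 -3.225
endloop
endfacet
facet normal -0.510 0.456 -0.729
outer loop
vertex -0.397 3.957 -2.966
vertex 0.462 4.505 -3.225
vertex 0.277 3.574 -3.677
endloop
endfacet
facet normal -0.763 -0.202 -0.614
outer loop
vertex -0.397 3.957 -2.966
vertex 0.277 3.574 -3.677
vertex -0.139 2.938 -2.951
endloop
endfacet
facet normal -0.967 -0.244 0.068
outer loop
vertex -0.397 3.957 -2.966
vertex -0.139 2.938 -2.951
vertex -0.211 3.475 -2.05
endloop
endfacet
facet normal 0.102 0.991 0.091
outer loop
vertex 0.462 4.505 -3.225
vertex 0.161 4.444 -2.22
vertex 1.179 4.362 -2.469
endloop
endfacet
facet normal -0.355 0.292 0.888
outer loop
vertex 0.161 4.444 -2.22
vertex -0.211 3.475 -2.05
vertex 0.763 3.726 -1.743
endloop
endfacet
facet normal -0.558 -0.731 0.391
outer loop
vertex -0.211 3.475 -2.05
vertex -0.139 2.938 -2.951
vertex 0.578 2.795 -2.195
endloop
endfacet
facet normal -0.228 -0.664 -0.712
outer loop
vertex -0.139 2.938 -2.951
vertex 0.277 3.574 -3.677
vertex 0.879 2.856 -3.2
endloop
endfacet
facet normal 0.180 0.400 -0.898
outer loop
vertex 0.277 3.574 -3.677
vertex 0.462 4.505 -3.225
vertex 1.251 3.825 -3.37
endloop
endfacet
facet normal 0.763 0.202 0.614
outer loop
vertex 1.437 3.343 -2.454
vertex 1.179 4.362 -2.469
vertex 0.763 3.726 -1.743
endloop
endfacet
facet normal 0.510 -0.456 0.729
outer loop
vertex 1.437 3.343 -2.454
vertex 0.763 3.726 -1.743
vertex 0.578 2.795 -2.195
endloop
endfacet
facet normal 0.559 -0.821 0.118
outer loop
vertex 1.437 3.343 -2.454
vertex 0.578 2.795 -2.195
vertex 0.879 2.856 -3.2
endloop
endfacet
facet normal 0.841 -0.389 -0.375
outer loop
vertex 1.437 3.343 -2.454
vertex 0.879 2.856 -3.2
vertex 1.251 3.825 -3.37
endloop
endfacet
facet normal 0.967 0.244 -0.068
outer loop
vertex 1.437 3.343 -2.454
vertex 1.251 3.825 -3.37
vertex 1.179 4.362 -2.469
endloop
endfacet
facet normal 0.228 0.664 0.712
outer loop
vertex 0.763 3.726 -1.743
vertex 1.179 4.362 -2.469
vertex 0.161 4.444 -2.22
endloop
endfacet
facet normal -0.180 -0.400 0.898
outer loop
vertex 0.578 2.795 -2.195
vertex 0.763 3.726 -1.743
vertex -0.211 3.475 -2.05
endloop
endfacet
facet normal -0.102 -0.991 -0.091
outer loop
vertex 0.879 2.856 -3.2
vertex 0.578 2.795 -2.195
vertex -0.139 2.938 -2.951
endloop
endfacet
facet normal 0.355 -0.292 -0.888
outer loop
vertex 1.251 3.825 -3.37
vertex 0.879 2.856 -3.2
vertex 0.277 3.574 -3.677
endloop
endfacet
facet normal 0.558 0.731 -0.391
outer loop
vertex 1.179 4.362 -2.469
vertex 1.251 3.825 -3.37
vertex 0.462 4.505 -3.225
endloop
endfacet

endsolid


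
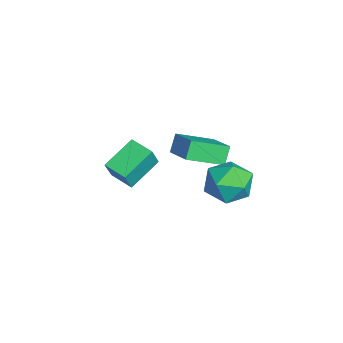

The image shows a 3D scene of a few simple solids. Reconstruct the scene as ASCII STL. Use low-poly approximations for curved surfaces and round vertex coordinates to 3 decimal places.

solid 
facet normal -0.865 -0.295 -0.405
outer loop
vertex -0.958 0.421 1.015
vertex -1.184 2.084 0.284
vertex -0.487 0.134 0.217
endloop
endfacet
facet normal 0.124 -0.908 0.400
outer loop
vertex 0.924 0.616 0.876
vertex -0.958 0.421 1.015
vertex -0.487 0.134 0.217
endloop
endfacet
facet normal -0.865 -0.295 -0.405
outer loop
vertex -0.487 0.134 0.217
vertex -1.184 2.084 0.284
vertex -0.713 1.797 -0.514
endloop
endfacet
facet normal 0.485 -0.296 -0.823
outer loop
vertex -0.713 1.797 -0.514
vertex 0.924 0.616 0.876
vertex -0.487 0.134 0.217
endloop
endfacet
facet normal -0.485 0.296 0.823
outer loop
vertex -0.958 0.421 1.015
vertex 0.227 2.566 0.943
vertex -1.184 2.084 0.284
endloop
endfacet
facet normal 0.124 -0.908 0.400
outer loop
vertex 0.453 0.903 1.674
vertex -0.958 0.421 1.015
vertex 0.924 0.616 0.876
endloop
endfacet
facet normal -0.485 0.296 0.823
outer loop
vertex 0.453 0.903 1.674
vertex 0.227 2.566 0.943
vertex -0.958 0.421 1.015
endloop
endfacet
facet normal -0.124 0.908 -0.400
outer loop
vertex -1.184 2.084 0.284
vertex 0.227 2.566 0.943
vertex -0.713 1.797 -0.514
endloop
endfacet
facet normal 0.485 -0.296 -0.823
outer loop
vertex 0.698 2.279 0.145
vertex 0.924 0.616 0.876
vertex -0.713 1.797 -0.514
endloop
endfacet
facet normal -0.124 0.908 -0.400
outer loop
vertex -0.713 1.797 -0.514
vertex 0.227 2.566 0.943
vertex 0.698 2.279 0.145
endloop
endfacet
facet normal 0.865 0.295 0.405
outer loop
vertex 0.698 2.279 0.145
vertex 0.453 0.903 1.674
vertex 0.924 0.616 0.876
endloop
endfacet
facet normal 0.865 0.295 0.405
outer loop
vertex 0.227 2.566 0.943
vertex 0.453 0.903 1.674
vertex 0.698 2.279 0.145
endloop
endfacet
facet normal -0.545 0.714 0.439
outer loop
vertex -3.764 -1.164 -1.532
vertex -2.853 -0.369 -1.693
vertex -4.259 -0.831 -2.687
endloop
endfacet
facet normal -0.747 -0.651 0.132
outer loop
vertex -3.267 -2.131 -3.487
vertex -3.764 -1.164 -1.532
vertex -4.259 -0.831 -2.687
endloop
endfacet
facet normal -0.545 0.714 0.439
outer loop
vertex -4.259 -0.831 -2.687
vertex -2.853 -0.369 -1.693
vertex -3.348 -0.036 -2.848
endloop
endfacet
facet normal -0.381 0.256 -0.888
outer loop
vertex -3.348 -0.036 -2.848
vertex -3.267 -2.131 -3.487
vertex -4.259 -0.831 -2.687
endloop
endfacet
facet normal 0.381 -0.256 0.888
outer loop
vertex -3.764 -1.164 -1.532
vertex -1.861 -1.669 -2.493
vertex -2.853 -0.369 -1.693
endloop
endfacet
facet normal -0.747 -0.651 0.132
outer loop
vertex -2.772 -2.464 -2.332
vertex -3.764 -1.164 -1.532
vertex -3.267 -2.131 -3.487
endloop
endfacet
facet normal 0.381 -0.256 0.888
outer loop
vertex -2.772 -2.464 -2.332
vertex -1.861 -1.669 -2.493
vertex -3.764 -1.164 -1.532
endloop
endfacet
facet normal 0.747 0.651 -0.132
outer loop
vertex -2.853 -0.369 -1.693
vertex -1.861 -1.669 -2.493
vertex -3.348 -0.036 -2.848
endloop
endfacet
facet normal -0.381 0.256 -0.888
outer loop
vertex -2.356 -1.336 -3.648
vertex -3.267 -2.131 -3.487
vertex -3.348 -0.036 -2.848
endloop
endfacet
facet normal 0.747 0.651 -0.132
outer loop
vertex -3.348 -0.036 -2.848
vertex -1.861 -1.669 -2.493
vertex -2.356 -1.336 -3.648
endloop
endfacet
facet normal 0.545 -0.714 -0.439
outer loop
vertex -2.356 -1.336 -3.648
vertex -2.772 -2.464 -2.332
vertex -3.267 -2.131 -3.487
endloop
endfacet
facet normal 0.545 -0.714 -0.439
outer loop
vertex -1.861 -1.669 -2.493
vertex -2.772 -2.464 -2.332
vertex -2.356 -1.336 -3.648
endloop
endfacet
facet normal -0.381 0.542 0.749
outer loop
vertex 1.781 3.294 0.413
vertex 0.97 2.488 0.584
vertex 1.978 2.421 1.146
endloop
endfacet
facet normal 0.321 0.650 0.688
outer loop
vertex 1.781 3.294 0.413
vertex 1.978 2.421 1.146
vertex 2.813 2.771 0.426
endloop
endfacet
facet normal 0.452 0.892 0.030
outer loop
vertex 1.781 3.294 0.413
vertex 2.813 2.771 0.426
vertex 2.32 3.054 -0.582
endloop
endfacet
facet normal -0.171 0.933 -0.318
outer loop
vertex 1.781 3.294 0.413
vertex 2.32 3.054 -0.582
vertex 1.181 2.878 -0.484
endloop
endfacet
facet normal -0.686 0.717 0.126
outer loop
vertex 1.781 3.294 0.413
vertex 1.181 2.878 -0.484
vertex 0.97 2.488 0.584
endloop
endfacet
facet normal 0.648 0.020 0.761
outer loop
vertex 2.813 2.771 0.426
vertex 1.978 2.421 1.146
vertex 2.639 1.642 0.604
endloop
endfacet
facet normal -0.489 -0.154 0.859
outer loop
vertex 1.978 2.421 1.146
vertex 0.97 2.488 0.584
vertex 1.5 1.466 0.702
endloop
endfacet
facet normal -0.981 0.128 -0.147
outer loop
vertex 0.97 2.488 0.584
vertex 1.181 2.878 -0.484
vertex 1.007 1.749 -0.306
endloop
endfacet
facet normal -0.148 0.477 -0.866
outer loop
vertex 1.181 2.878 -0.484
vertex 2.32 3.054 -0.582
vertex 1.842 2.099 -1.026
endloop
endfacet
facet normal 0.859 0.410 -0.305
outer loop
vertex 2.32 3.054 -0.582
vertex 2.813 2.771 0.426
vertex 2.85 2.032 -0.464
endloop
endfacet
facet normal 0.171 -0.933 0.318
outer loop
vertex 2.039 1.226 -0.293
vertex 2.639 1.642 0.604
vertex 1.5 1.466 0.702
endloop
endfacet
facet normal -0.452 -0.892 -0.030
outer loop
vertex 2.039 1.226 -0.293
vertex 1.5 1.466 0.702
vertex 1.007 1.749 -0.306
endloop
endfacet
facet normal -0.321 -0.650 -0.688
outer loop
vertex 2.039 1.226 -0.293
vertex 1.007 1.749 -0.306
vertex 1.842 2.099 -1.026
endloop
endfacet
facet normal 0.381 -0.542 -0.749
outer loop
vertex 2.039 1.226 -0.293
vertex 1.842 2.099 -1.026
vertex 2.85 2.032 -0.464
endloop
endfacet
facet normal 0.686 -0.717 -0.126
outer loop
vertex 2.039 1.226 -0.293
vertex 2.85 2.032 -0.464
vertex 2.639 1.642 0.604
endloop
endfacet
facet normal 0.148 -0.477 0.866
outer loop
vertex 1.5 1.466 0.702
vertex 2.639 1.642 0.604
vertex 1.978 2.421 1.146
endloop
endfacet
facet normal -0.859 -0.410 0.305
outer loop
vertex 1.007 1.749 -0.306
vertex 1.5 1.466 0.702
vertex 0.97 2.488 0.584
endloop
endfacet
facet normal -0.648 -0.020 -0.761
outer loop
vertex 1.842 2.099 -1.026
vertex 1.007 1.749 -0.306
vertex 1.181 2.878 -0.484
endloop
endfacet
facet normal 0.489 0.154 -0.859
outer loop
vertex 2.85 2.032 -0.464
vertex 1.842 2.099 -1.026
vertex 2.32 3.054 -0.582
endloop
endfacet
facet normal 0.981 -0.128 0.147
outer loop
vertex 2.639 1.642 0.604
vertex 2.85 2.032 -0.464
vertex 2.813 2.771 0.426
endloop
endfacet

endsolid


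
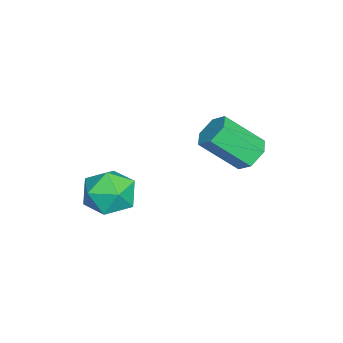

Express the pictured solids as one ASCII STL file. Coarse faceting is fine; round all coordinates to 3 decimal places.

solid 
facet normal -0.070 0.742 -0.666
outer loop
vertex -0.62 1.048 -0.994
vertex -1.398 0.99 -0.977
vertex -1.031 1.469 -0.482
endloop
endfacet
facet normal 0.847 0.397 0.354
outer loop
vertex -0.62 1.048 -0.994
vertex -1.031 1.469 -0.482
vertex -0.485 -0.392 0.299
endloop
endfacet
facet normal 0.847 0.397 0.354
outer loop
vertex -0.485 -0.392 0.299
vertex -1.031 1.469 -0.482
vertex -0.896 0.029 0.811
endloop
endfacet
facet normal 0.071 -0.742 0.667
outer loop
vertex -0.485 -0.392 0.299
vertex -0.896 0.029 0.811
vertex -1.262 -0.45 0.317
endloop
endfacet
facet normal -0.070 0.742 -0.666
outer loop
vertex -1.031 1.469 -0.482
vertex -1.398 0.99 -0.977
vertex -1.809 1.411 -0.465
endloop
endfacet
facet normal -0.033 0.666 0.745
outer loop
vertex -1.031 1.469 -0.482
vertex -1.809 1.411 -0.465
vertex -0.896 0.029 0.811
endloop
endfacet
facet normal -0.033 0.666 0.745
outer loop
vertex -0.896 0.029 0.811
vertex -1.809 1.411 -0.465
vertex -1.673 -0.029 0.828
endloop
endfacet
facet normal 0.070 -0.742 0.667
outer loop
vertex -0.896 0.029 0.811
vertex -1.673 -0.029 0.828
vertex -1.262 -0.45 0.317
endloop
endfacet
facet normal -0.071 0.742 -0.667
outer loop
vertex -1.809 1.411 -0.465
vertex -1.398 0.99 -0.977
vertex -2.175 0.932 -0.959
endloop
endfacet
facet normal -0.880 0.269 0.392
outer loop
vertex -1.809 1.411 -0.465
vertex -2.175 0.932 -0.959
vertex -1.673 -0.029 0.828
endloop
endfacet
facet normal -0.880 0.270 0.392
outer loop
vertex -1.673 -0.029 0.828
vertex -2.175 0.932 -0.959
vertex -2.04 -0.508 0.334
endloop
endfacet
facet normal 0.070 -0.742 0.667
outer loop
vertex -1.673 -0.029 0.828
vertex -2.04 -0.508 0.334
vertex -1.262 -0.45 0.317
endloop
endfacet
facet normal -0.071 0.742 -0.667
outer loop
vertex -2.175 0.932 -0.959
vertex -1.398 0.99 -0.977
vertex -1.764 0.511 -1.471
endloop
endfacet
facet normal -0.847 -0.397 -0.354
outer loop
vertex -2.175 0.932 -0.959
vertex -1.764 0.511 -1.471
vertex -2.04 -0.508 0.334
endloop
endfacet
facet normal -0.847 -0.397 -0.354
outer loop
vertex -2.04 -0.508 0.334
vertex -1.764 0.511 -1.471
vertex -1.629 -0.929 -0.178
endloop
endfacet
facet normal 0.070 -0.742 0.666
outer loop
vertex -2.04 -0.508 0.334
vertex -1.629 -0.929 -0.178
vertex -1.262 -0.45 0.317
endloop
endfacet
facet normal -0.070 0.742 -0.667
outer loop
vertex -1.764 0.511 -1.471
vertex -1.398 0.99 -0.977
vertex -0.987 0.569 -1.488
endloop
endfacet
facet normal 0.033 -0.666 -0.745
outer loop
vertex -1.764 0.511 -1.471
vertex -0.987 0.569 -1.488
vertex -1.629 -0.929 -0.178
endloop
endfacet
facet normal 0.033 -0.666 -0.745
outer loop
vertex -1.629 -0.929 -0.178
vertex -0.987 0.569 -1.488
vertex -0.851 -0.871 -0.195
endloop
endfacet
facet normal 0.070 -0.742 0.666
outer loop
vertex -1.629 -0.929 -0.178
vertex -0.851 -0.871 -0.195
vertex -1.262 -0.45 0.317
endloop
endfacet
facet normal -0.070 0.742 -0.667
outer loop
vertex -0.987 0.569 -1.488
vertex -1.398 0.99 -0.977
vertex -0.62 1.048 -0.994
endloop
endfacet
facet normal 0.880 -0.269 -0.392
outer loop
vertex -0.987 0.569 -1.488
vertex -0.62 1.048 -0.994
vertex -0.851 -0.871 -0.195
endloop
endfacet
facet normal 0.880 -0.269 -0.391
outer loop
vertex -0.851 -0.871 -0.195
vertex -0.62 1.048 -0.994
vertex -0.485 -0.392 0.299
endloop
endfacet
facet normal 0.071 -0.742 0.667
outer loop
vertex -0.851 -0.871 -0.195
vertex -0.485 -0.392 0.299
vertex -1.262 -0.45 0.317
endloop
endfacet
facet normal -0.253 0.959 -0.130
outer loop
vertex 2.897 -2.608 -0.825
vertex 1.863 -2.888 -0.879
vertex 2.304 -2.643 0.068
endloop
endfacet
facet normal 0.341 0.903 0.262
outer loop
vertex 2.897 -2.608 -0.825
vertex 2.304 -2.643 0.068
vertex 3.307 -3.024 0.075
endloop
endfacet
facet normal 0.826 0.550 -0.122
outer loop
vertex 2.897 -2.608 -0.825
vertex 3.307 -3.024 0.075
vertex 3.486 -3.503 -0.868
endloop
endfacet
facet normal 0.533 0.387 -0.752
outer loop
vertex 2.897 -2.608 -0.825
vertex 3.486 -3.503 -0.868
vertex 2.594 -3.419 -1.457
endloop
endfacet
facet normal -0.134 0.640 -0.757
outer loop
vertex 2.897 -2.608 -0.825
vertex 2.594 -3.419 -1.457
vertex 1.863 -2.888 -0.879
endloop
endfacet
facet normal 0.188 0.511 0.839
outer loop
vertex 3.307 -3.024 0.075
vertex 2.304 -2.643 0.068
vertex 2.526 -3.561 0.577
endloop
endfacet
facet normal -0.773 0.601 0.204
outer loop
vertex 2.304 -2.643 0.068
vertex 1.863 -2.888 -0.879
vertex 1.634 -3.477 -0.012
endloop
endfacet
facet normal -0.579 0.085 -0.811
outer loop
vertex 1.863 -2.888 -0.879
vertex 2.594 -3.419 -1.457
vertex 1.813 -3.956 -0.955
endloop
endfacet
facet normal 0.500 -0.324 -0.803
outer loop
vertex 2.594 -3.419 -1.457
vertex 3.486 -3.503 -0.868
vertex 2.816 -4.337 -0.948
endloop
endfacet
facet normal 0.974 -0.061 0.216
outer loop
vertex 3.486 -3.503 -0.868
vertex 3.307 -3.024 0.075
vertex 3.257 -4.092 -0.001
endloop
endfacet
facet normal -0.533 -0.387 0.752
outer loop
vertex 2.223 -4.372 -0.055
vertex 2.526 -3.561 0.577
vertex 1.634 -3.477 -0.012
endloop
endfacet
facet normal -0.826 -0.550 0.122
outer loop
vertex 2.223 -4.372 -0.055
vertex 1.634 -3.477 -0.012
vertex 1.813 -3.956 -0.955
endloop
endfacet
facet normal -0.341 -0.903 -0.262
outer loop
vertex 2.223 -4.372 -0.055
vertex 1.813 -3.956 -0.955
vertex 2.816 -4.337 -0.948
endloop
endfacet
facet normal 0.253 -0.959 0.130
outer loop
vertex 2.223 -4.372 -0.055
vertex 2.816 -4.337 -0.948
vertex 3.257 -4.092 -0.001
endloop
endfacet
facet normal 0.134 -0.640 0.757
outer loop
vertex 2.223 -4.372 -0.055
vertex 3.257 -4.092 -0.001
vertex 2.526 -3.561 0.577
endloop
endfacet
facet normal -0.500 0.324 0.803
outer loop
vertex 1.634 -3.477 -0.012
vertex 2.526 -3.561 0.577
vertex 2.304 -2.643 0.068
endloop
endfacet
facet normal -0.974 0.061 -0.216
outer loop
vertex 1.813 -3.956 -0.955
vertex 1.634 -3.477 -0.012
vertex 1.863 -2.888 -0.879
endloop
endfacet
facet normal -0.188 -0.511 -0.839
outer loop
vertex 2.816 -4.337 -0.948
vertex 1.813 -3.956 -0.955
vertex 2.594 -3.419 -1.457
endloop
endfacet
facet normal 0.773 -0.601 -0.204
outer loop
vertex 3.257 -4.092 -0.001
vertex 2.816 -4.337 -0.948
vertex 3.486 -3.503 -0.868
endloop
endfacet
facet normal 0.579 -0.085 0.811
outer loop
vertex 2.526 -3.561 0.577
vertex 3.257 -4.092 -0.001
vertex 3.307 -3.024 0.075
endloop
endfacet

endsolid


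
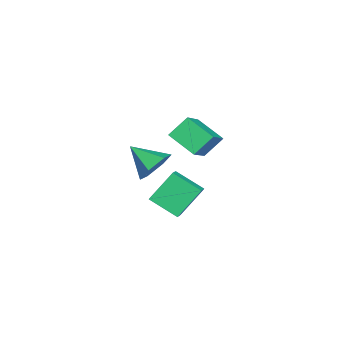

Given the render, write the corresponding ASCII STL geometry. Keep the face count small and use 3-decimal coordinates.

solid 
facet normal -0.398 0.609 0.686
outer loop
vertex -1.139 3.133 2.84
vertex -0.414 4.399 2.136
vertex -2.772 3.406 1.649
endloop
endfacet
facet normal -0.448 -0.781 0.435
outer loop
vertex -2.246 2.601 0.744
vertex -1.139 3.133 2.84
vertex -2.772 3.406 1.649
endloop
endfacet
facet normal -0.398 0.610 0.685
outer loop
vertex -2.772 3.406 1.649
vertex -0.414 4.399 2.136
vertex -2.047 4.671 0.944
endloop
endfacet
facet normal -0.801 0.133 -0.584
outer loop
vertex -2.047 4.671 0.944
vertex -2.246 2.601 0.744
vertex -2.772 3.406 1.649
endloop
endfacet
facet normal 0.801 -0.134 0.584
outer loop
vertex -1.139 3.133 2.84
vertex 0.112 3.594 1.231
vertex -0.414 4.399 2.136
endloop
endfacet
facet normal -0.447 -0.782 0.435
outer loop
vertex -0.613 2.329 1.936
vertex -1.139 3.133 2.84
vertex -2.246 2.601 0.744
endloop
endfacet
facet normal 0.801 -0.133 0.584
outer loop
vertex -0.613 2.329 1.936
vertex 0.112 3.594 1.231
vertex -1.139 3.133 2.84
endloop
endfacet
facet normal 0.448 0.781 -0.435
outer loop
vertex -0.414 4.399 2.136
vertex 0.112 3.594 1.231
vertex -2.047 4.671 0.944
endloop
endfacet
facet normal -0.800 0.133 -0.584
outer loop
vertex -1.521 3.867 0.04
vertex -2.246 2.601 0.744
vertex -2.047 4.671 0.944
endloop
endfacet
facet normal 0.448 0.782 -0.435
outer loop
vertex -2.047 4.671 0.944
vertex 0.112 3.594 1.231
vertex -1.521 3.867 0.04
endloop
endfacet
facet normal 0.399 -0.609 -0.685
outer loop
vertex -1.521 3.867 0.04
vertex -0.613 2.329 1.936
vertex -2.246 2.601 0.744
endloop
endfacet
facet normal 0.398 -0.610 -0.685
outer loop
vertex 0.112 3.594 1.231
vertex -0.613 2.329 1.936
vertex -1.521 3.867 0.04
endloop
endfacet
facet normal -0.875 0.036 -0.483
outer loop
vertex -2.925 1.202 -4.161
vertex -3.679 2.236 -2.716
vertex -2.439 2.636 -4.934
endloop
endfacet
facet normal 0.391 -0.536 -0.748
outer loop
vertex -1.661 2.604 -4.504
vertex -2.925 1.202 -4.161
vertex -2.439 2.636 -4.934
endloop
endfacet
facet normal -0.875 0.036 -0.483
outer loop
vertex -2.439 2.636 -4.934
vertex -3.679 2.236 -2.716
vertex -3.194 3.67 -3.489
endloop
endfacet
facet normal 0.286 0.844 -0.454
outer loop
vertex -3.194 3.67 -3.489
vertex -1.661 2.604 -4.504
vertex -2.439 2.636 -4.934
endloop
endfacet
facet normal -0.286 -0.844 0.454
outer loop
vertex -2.925 1.202 -4.161
vertex -2.901 2.204 -2.286
vertex -3.679 2.236 -2.716
endloop
endfacet
facet normal 0.391 -0.536 -0.748
outer loop
vertex -2.146 1.17 -3.731
vertex -2.925 1.202 -4.161
vertex -1.661 2.604 -4.504
endloop
endfacet
facet normal -0.286 -0.844 0.455
outer loop
vertex -2.146 1.17 -3.731
vertex -2.901 2.204 -2.286
vertex -2.925 1.202 -4.161
endloop
endfacet
facet normal -0.391 0.536 0.748
outer loop
vertex -3.679 2.236 -2.716
vertex -2.901 2.204 -2.286
vertex -3.194 3.67 -3.489
endloop
endfacet
facet normal 0.286 0.844 -0.455
outer loop
vertex -2.415 3.638 -3.059
vertex -1.661 2.604 -4.504
vertex -3.194 3.67 -3.489
endloop
endfacet
facet normal -0.391 0.536 0.748
outer loop
vertex -3.194 3.67 -3.489
vertex -2.901 2.204 -2.286
vertex -2.415 3.638 -3.059
endloop
endfacet
facet normal 0.875 -0.036 0.482
outer loop
vertex -2.415 3.638 -3.059
vertex -2.146 1.17 -3.731
vertex -1.661 2.604 -4.504
endloop
endfacet
facet normal 0.875 -0.036 0.483
outer loop
vertex -2.901 2.204 -2.286
vertex -2.146 1.17 -3.731
vertex -2.415 3.638 -3.059
endloop
endfacet
facet normal 0.380 0.769 -0.514
outer loop
vertex -0.524 1.033 -1.187
vertex -1.159 1.67 -0.704
vertex -0.237 1.475 -0.314
endloop
endfacet
facet normal 0.605 -0.773 0.192
outer loop
vertex -0.524 1.033 -1.187
vertex -0.237 1.475 -0.314
vertex -1.801 0.37 0.164
endloop
endfacet
facet normal 0.380 0.769 -0.514
outer loop
vertex -0.237 1.475 -0.314
vertex -1.159 1.67 -0.704
vertex -0.871 2.111 0.169
endloop
endfacet
facet normal 0.431 -0.233 0.872
outer loop
vertex -0.237 1.475 -0.314
vertex -0.871 2.111 0.169
vertex -1.801 0.37 0.164
endloop
endfacet
facet normal 0.380 0.769 -0.514
outer loop
vertex -0.871 2.111 0.169
vertex -1.159 1.67 -0.704
vertex -1.793 2.306 -0.221
endloop
endfacet
facet normal -0.350 0.184 0.919
outer loop
vertex -0.871 2.111 0.169
vertex -1.793 2.306 -0.221
vertex -1.801 0.37 0.164
endloop
endfacet
facet normal 0.381 0.769 -0.513
outer loop
vertex -1.793 2.306 -0.221
vertex -1.159 1.67 -0.704
vertex -2.08 1.865 -1.095
endloop
endfacet
facet normal -0.957 0.060 0.284
outer loop
vertex -1.793 2.306 -0.221
vertex -2.08 1.865 -1.095
vertex -1.801 0.37 0.164
endloop
endfacet
facet normal 0.381 0.769 -0.514
outer loop
vertex -2.08 1.865 -1.095
vertex -1.159 1.67 -0.704
vertex -1.446 1.228 -1.578
endloop
endfacet
facet normal -0.783 -0.479 -0.396
outer loop
vertex -2.08 1.865 -1.095
vertex -1.446 1.228 -1.578
vertex -1.801 0.37 0.164
endloop
endfacet
facet normal 0.381 0.769 -0.514
outer loop
vertex -1.446 1.228 -1.578
vertex -1.159 1.67 -0.704
vertex -0.524 1.033 -1.187
endloop
endfacet
facet normal -0.002 -0.897 -0.442
outer loop
vertex -1.446 1.228 -1.578
vertex -0.524 1.033 -1.187
vertex -1.801 0.37 0.164
endloop
endfacet

endsolid


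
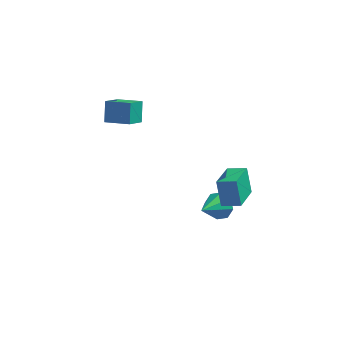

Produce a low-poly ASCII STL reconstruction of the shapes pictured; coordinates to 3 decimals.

solid 
facet normal -0.959 0.154 -0.237
outer loop
vertex -3.257 0.283 3.252
vertex -2.964 1.243 2.69
vertex -3.11 -0.352 2.244
endloop
endfacet
facet normal -0.255 -0.834 0.488
outer loop
vertex -1.796 -0.563 2.57
vertex -3.257 0.283 3.252
vertex -3.11 -0.352 2.244
endloop
endfacet
facet normal -0.959 0.154 -0.238
outer loop
vertex -3.11 -0.352 2.244
vertex -2.964 1.243 2.69
vertex -2.816 0.608 1.683
endloop
endfacet
facet normal 0.123 -0.529 -0.840
outer loop
vertex -2.816 0.608 1.683
vertex -1.796 -0.563 2.57
vertex -3.11 -0.352 2.244
endloop
endfacet
facet normal -0.123 0.529 0.840
outer loop
vertex -3.257 0.283 3.252
vertex -1.65 1.032 3.016
vertex -2.964 1.243 2.69
endloop
endfacet
facet normal -0.255 -0.834 0.489
outer loop
vertex -1.944 0.072 3.577
vertex -3.257 0.283 3.252
vertex -1.796 -0.563 2.57
endloop
endfacet
facet normal -0.123 0.529 0.840
outer loop
vertex -1.944 0.072 3.577
vertex -1.65 1.032 3.016
vertex -3.257 0.283 3.252
endloop
endfacet
facet normal 0.255 0.834 -0.489
outer loop
vertex -2.964 1.243 2.69
vertex -1.65 1.032 3.016
vertex -2.816 0.608 1.683
endloop
endfacet
facet normal 0.123 -0.529 -0.840
outer loop
vertex -1.503 0.397 2.008
vertex -1.796 -0.563 2.57
vertex -2.816 0.608 1.683
endloop
endfacet
facet normal 0.255 0.834 -0.488
outer loop
vertex -2.816 0.608 1.683
vertex -1.65 1.032 3.016
vertex -1.503 0.397 2.008
endloop
endfacet
facet normal 0.959 -0.154 0.238
outer loop
vertex -1.503 0.397 2.008
vertex -1.944 0.072 3.577
vertex -1.796 -0.563 2.57
endloop
endfacet
facet normal 0.959 -0.155 0.237
outer loop
vertex -1.65 1.032 3.016
vertex -1.944 0.072 3.577
vertex -1.503 0.397 2.008
endloop
endfacet
facet normal -0.970 -0.032 -0.242
outer loop
vertex 2.623 -1.29 -0.042
vertex 2.692 0.467 -0.549
vertex 2.978 -1.699 -1.408
endloop
endfacet
facet normal -0.037 -0.960 0.278
outer loop
vertex 3.928 -1.667 -1.171
vertex 2.623 -1.29 -0.042
vertex 2.978 -1.699 -1.408
endloop
endfacet
facet normal -0.970 -0.032 -0.242
outer loop
vertex 2.978 -1.699 -1.408
vertex 2.692 0.467 -0.549
vertex 3.047 0.058 -1.916
endloop
endfacet
facet normal 0.241 -0.278 -0.930
outer loop
vertex 3.047 0.058 -1.916
vertex 3.928 -1.667 -1.171
vertex 2.978 -1.699 -1.408
endloop
endfacet
facet normal -0.241 0.278 0.930
outer loop
vertex 2.623 -1.29 -0.042
vertex 3.642 0.499 -0.312
vertex 2.692 0.467 -0.549
endloop
endfacet
facet normal -0.037 -0.960 0.278
outer loop
vertex 3.573 -1.258 0.196
vertex 2.623 -1.29 -0.042
vertex 3.928 -1.667 -1.171
endloop
endfacet
facet normal -0.242 0.278 0.929
outer loop
vertex 3.573 -1.258 0.196
vertex 3.642 0.499 -0.312
vertex 2.623 -1.29 -0.042
endloop
endfacet
facet normal 0.037 0.960 -0.278
outer loop
vertex 2.692 0.467 -0.549
vertex 3.642 0.499 -0.312
vertex 3.047 0.058 -1.916
endloop
endfacet
facet normal 0.242 -0.278 -0.930
outer loop
vertex 3.997 0.09 -1.678
vertex 3.928 -1.667 -1.171
vertex 3.047 0.058 -1.916
endloop
endfacet
facet normal 0.037 0.960 -0.278
outer loop
vertex 3.047 0.058 -1.916
vertex 3.642 0.499 -0.312
vertex 3.997 0.09 -1.678
endloop
endfacet
facet normal 0.970 0.032 0.242
outer loop
vertex 3.997 0.09 -1.678
vertex 3.573 -1.258 0.196
vertex 3.928 -1.667 -1.171
endloop
endfacet
facet normal 0.970 0.032 0.242
outer loop
vertex 3.642 0.499 -0.312
vertex 3.573 -1.258 0.196
vertex 3.997 0.09 -1.678
endloop
endfacet
facet normal 0.322 0.836 -0.445
outer loop
vertex 2.832 0.182 -4.078
vertex 2.29 0.607 -3.672
vertex 3.047 0.385 -3.542
endloop
endfacet
facet normal 0.667 -0.745 0.015
outer loop
vertex 2.832 0.182 -4.078
vertex 3.047 0.385 -3.542
vertex 1.77 -0.747 -2.948
endloop
endfacet
facet normal 0.322 0.836 -0.445
outer loop
vertex 3.047 0.385 -3.542
vertex 2.29 0.607 -3.672
vertex 2.819 0.718 -3.082
endloop
endfacet
facet normal 0.659 -0.415 0.627
outer loop
vertex 3.047 0.385 -3.542
vertex 2.819 0.718 -3.082
vertex 1.77 -0.747 -2.948
endloop
endfacet
facet normal 0.321 0.836 -0.445
outer loop
vertex 2.819 0.718 -3.082
vertex 2.29 0.607 -3.672
vertex 2.281 0.986 -2.967
endloop
endfacet
facet normal 0.188 -0.045 0.981
outer loop
vertex 2.819 0.718 -3.082
vertex 2.281 0.986 -2.967
vertex 1.77 -0.747 -2.948
endloop
endfacet
facet normal 0.321 0.836 -0.445
outer loop
vertex 2.281 0.986 -2.967
vertex 2.29 0.607 -3.672
vertex 1.747 1.032 -3.265
endloop
endfacet
facet normal -0.472 0.149 0.869
outer loop
vertex 2.281 0.986 -2.967
vertex 1.747 1.032 -3.265
vertex 1.77 -0.747 -2.948
endloop
endfacet
facet normal 0.320 0.836 -0.446
outer loop
vertex 1.747 1.032 -3.265
vertex 2.29 0.607 -3.672
vertex 1.532 0.828 -3.801
endloop
endfacet
facet normal -0.933 0.051 0.355
outer loop
vertex 1.747 1.032 -3.265
vertex 1.532 0.828 -3.801
vertex 1.77 -0.747 -2.948
endloop
endfacet
facet normal 0.320 0.836 -0.447
outer loop
vertex 1.532 0.828 -3.801
vertex 2.29 0.607 -3.672
vertex 1.76 0.495 -4.261
endloop
endfacet
facet normal -0.925 -0.279 -0.257
outer loop
vertex 1.532 0.828 -3.801
vertex 1.76 0.495 -4.261
vertex 1.77 -0.747 -2.948
endloop
endfacet
facet normal 0.320 0.835 -0.447
outer loop
vertex 1.76 0.495 -4.261
vertex 2.29 0.607 -3.672
vertex 2.299 0.227 -4.376
endloop
endfacet
facet normal -0.453 -0.649 -0.611
outer loop
vertex 1.76 0.495 -4.261
vertex 2.299 0.227 -4.376
vertex 1.77 -0.747 -2.948
endloop
endfacet
facet normal 0.320 0.835 -0.447
outer loop
vertex 2.299 0.227 -4.376
vertex 2.29 0.607 -3.672
vertex 2.832 0.182 -4.078
endloop
endfacet
facet normal 0.207 -0.842 -0.498
outer loop
vertex 2.299 0.227 -4.376
vertex 2.832 0.182 -4.078
vertex 1.77 -0.747 -2.948
endloop
endfacet

endsolid


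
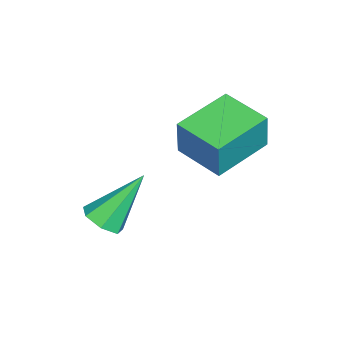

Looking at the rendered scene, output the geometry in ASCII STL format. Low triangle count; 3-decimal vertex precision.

solid 
facet normal -0.856 0.496 0.142
outer loop
vertex -0.46 0.973 2.752
vertex 0.354 2.431 2.564
vertex -0.712 0.936 1.365
endloop
endfacet
facet normal -0.484 -0.868 0.111
outer loop
vertex 1.026 -0.071 1.076
vertex -0.46 0.973 2.752
vertex -0.712 0.936 1.365
endloop
endfacet
facet normal -0.856 0.496 0.143
outer loop
vertex -0.712 0.936 1.365
vertex 0.354 2.431 2.564
vertex 0.101 2.394 1.178
endloop
endfacet
facet normal -0.179 -0.026 -0.984
outer loop
vertex 0.101 2.394 1.178
vertex 1.026 -0.071 1.076
vertex -0.712 0.936 1.365
endloop
endfacet
facet normal 0.179 0.027 0.983
outer loop
vertex -0.46 0.973 2.752
vertex 2.092 1.424 2.275
vertex 0.354 2.431 2.564
endloop
endfacet
facet normal -0.484 -0.868 0.112
outer loop
vertex 1.279 -0.034 2.462
vertex -0.46 0.973 2.752
vertex 1.026 -0.071 1.076
endloop
endfacet
facet normal 0.179 0.026 0.983
outer loop
vertex 1.279 -0.034 2.462
vertex 2.092 1.424 2.275
vertex -0.46 0.973 2.752
endloop
endfacet
facet normal 0.484 0.868 -0.112
outer loop
vertex 0.354 2.431 2.564
vertex 2.092 1.424 2.275
vertex 0.101 2.394 1.178
endloop
endfacet
facet normal -0.179 -0.027 -0.983
outer loop
vertex 1.84 1.387 0.888
vertex 1.026 -0.071 1.076
vertex 0.101 2.394 1.178
endloop
endfacet
facet normal 0.484 0.868 -0.111
outer loop
vertex 0.101 2.394 1.178
vertex 2.092 1.424 2.275
vertex 1.84 1.387 0.888
endloop
endfacet
facet normal 0.856 -0.496 -0.143
outer loop
vertex 1.84 1.387 0.888
vertex 1.279 -0.034 2.462
vertex 1.026 -0.071 1.076
endloop
endfacet
facet normal 0.857 -0.496 -0.142
outer loop
vertex 2.092 1.424 2.275
vertex 1.279 -0.034 2.462
vertex 1.84 1.387 0.888
endloop
endfacet
facet normal 0.398 -0.490 -0.776
outer loop
vertex 3.505 -1.674 -0.844
vertex 2.835 -1.841 -1.082
vertex 3.242 -1.257 -1.242
endloop
endfacet
facet normal 0.661 0.692 0.289
outer loop
vertex 3.505 -1.674 -0.844
vertex 3.242 -1.257 -1.242
vertex 2.005 -0.819 0.542
endloop
endfacet
facet normal 0.395 -0.489 -0.778
outer loop
vertex 3.242 -1.257 -1.242
vertex 2.835 -1.841 -1.082
vertex 2.672 -1.279 -1.518
endloop
endfacet
facet normal 0.059 0.978 -0.199
outer loop
vertex 3.242 -1.257 -1.242
vertex 2.672 -1.279 -1.518
vertex 2.005 -0.819 0.542
endloop
endfacet
facet normal 0.397 -0.488 -0.777
outer loop
vertex 2.672 -1.279 -1.518
vertex 2.835 -1.841 -1.082
vertex 2.225 -1.725 -1.466
endloop
endfacet
facet normal -0.679 0.638 -0.362
outer loop
vertex 2.672 -1.279 -1.518
vertex 2.225 -1.725 -1.466
vertex 2.005 -0.819 0.542
endloop
endfacet
facet normal 0.396 -0.488 -0.777
outer loop
vertex 2.225 -1.725 -1.466
vertex 2.835 -1.841 -1.082
vertex 2.237 -2.258 -1.125
endloop
endfacet
facet normal -0.994 -0.071 -0.077
outer loop
vertex 2.225 -1.725 -1.466
vertex 2.237 -2.258 -1.125
vertex 2.005 -0.819 0.542
endloop
endfacet
facet normal 0.397 -0.489 -0.777
outer loop
vertex 2.237 -2.258 -1.125
vertex 2.835 -1.841 -1.082
vertex 2.699 -2.477 -0.751
endloop
endfacet
facet normal -0.651 -0.617 0.442
outer loop
vertex 2.237 -2.258 -1.125
vertex 2.699 -2.477 -0.751
vertex 2.005 -0.819 0.542
endloop
endfacet
facet normal 0.398 -0.489 -0.776
outer loop
vertex 2.699 -2.477 -0.751
vertex 2.835 -1.841 -1.082
vertex 3.263 -2.217 -0.626
endloop
endfacet
facet normal 0.093 -0.588 0.804
outer loop
vertex 2.699 -2.477 -0.751
vertex 3.263 -2.217 -0.626
vertex 2.005 -0.819 0.542
endloop
endfacet
facet normal 0.398 -0.489 -0.776
outer loop
vertex 3.263 -2.217 -0.626
vertex 2.835 -1.841 -1.082
vertex 3.505 -1.674 -0.844
endloop
endfacet
facet normal 0.677 -0.006 0.736
outer loop
vertex 3.263 -2.217 -0.626
vertex 3.505 -1.674 -0.844
vertex 2.005 -0.819 0.542
endloop
endfacet

endsolid


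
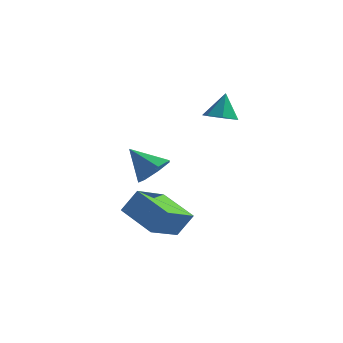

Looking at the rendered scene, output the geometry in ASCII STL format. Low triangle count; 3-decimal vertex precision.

solid 
facet normal -0.046 -0.412 -0.910
outer loop
vertex 3.36 -0.646 2.32
vertex 2.547 -0.379 2.24
vertex 3.27 0.031 2.018
endloop
endfacet
facet normal 0.896 0.275 0.348
outer loop
vertex 3.36 -0.646 2.32
vertex 3.27 0.031 2.018
vertex 2.613 0.219 3.56
endloop
endfacet
facet normal -0.046 -0.411 -0.910
outer loop
vertex 3.27 0.031 2.018
vertex 2.547 -0.379 2.24
vertex 2.635 0.399 1.884
endloop
endfacet
facet normal 0.483 0.870 0.100
outer loop
vertex 3.27 0.031 2.018
vertex 2.635 0.399 1.884
vertex 2.613 0.219 3.56
endloop
endfacet
facet normal -0.046 -0.411 -0.910
outer loop
vertex 2.635 0.399 1.884
vertex 2.547 -0.379 2.24
vertex 1.933 0.181 2.018
endloop
endfacet
facet normal -0.278 0.956 0.099
outer loop
vertex 2.635 0.399 1.884
vertex 1.933 0.181 2.018
vertex 2.613 0.219 3.56
endloop
endfacet
facet normal -0.046 -0.411 -0.910
outer loop
vertex 1.933 0.181 2.018
vertex 2.547 -0.379 2.24
vertex 1.694 -0.458 2.319
endloop
endfacet
facet normal -0.813 0.468 0.347
outer loop
vertex 1.933 0.181 2.018
vertex 1.694 -0.458 2.319
vertex 2.613 0.219 3.56
endloop
endfacet
facet normal -0.046 -0.412 -0.910
outer loop
vertex 1.694 -0.458 2.319
vertex 2.547 -0.379 2.24
vertex 2.097 -1.038 2.561
endloop
endfacet
facet normal -0.720 -0.226 0.656
outer loop
vertex 1.694 -0.458 2.319
vertex 2.097 -1.038 2.561
vertex 2.613 0.219 3.56
endloop
endfacet
facet normal -0.045 -0.412 -0.910
outer loop
vertex 2.097 -1.038 2.561
vertex 2.547 -0.379 2.24
vertex 2.838 -1.121 2.562
endloop
endfacet
facet normal -0.069 -0.603 0.795
outer loop
vertex 2.097 -1.038 2.561
vertex 2.838 -1.121 2.562
vertex 2.613 0.219 3.56
endloop
endfacet
facet normal -0.046 -0.413 -0.910
outer loop
vertex 2.838 -1.121 2.562
vertex 2.547 -0.379 2.24
vertex 3.36 -0.646 2.32
endloop
endfacet
facet normal 0.651 -0.380 0.657
outer loop
vertex 2.838 -1.121 2.562
vertex 3.36 -0.646 2.32
vertex 2.613 0.219 3.56
endloop
endfacet
facet normal -0.484 -0.254 -0.837
outer loop
vertex -0.908 -4.473 -2.377
vertex -0.249 -2.642 -3.314
vertex 0.805 -5.446 -3.073
endloop
endfacet
facet normal -0.305 -0.848 0.434
outer loop
vertex 1.469 -5.098 -1.926
vertex -0.908 -4.473 -2.377
vertex 0.805 -5.446 -3.073
endloop
endfacet
facet normal -0.484 -0.254 -0.837
outer loop
vertex 0.805 -5.446 -3.073
vertex -0.249 -2.642 -3.314
vertex 1.465 -3.615 -4.01
endloop
endfacet
facet normal 0.820 -0.466 -0.333
outer loop
vertex 1.465 -3.615 -4.01
vertex 1.469 -5.098 -1.926
vertex 0.805 -5.446 -3.073
endloop
endfacet
facet normal -0.820 0.466 0.333
outer loop
vertex -0.908 -4.473 -2.377
vertex 0.415 -2.294 -2.167
vertex -0.249 -2.642 -3.314
endloop
endfacet
facet normal -0.305 -0.848 0.434
outer loop
vertex -0.245 -4.125 -1.23
vertex -0.908 -4.473 -2.377
vertex 1.469 -5.098 -1.926
endloop
endfacet
facet normal -0.820 0.466 0.333
outer loop
vertex -0.245 -4.125 -1.23
vertex 0.415 -2.294 -2.167
vertex -0.908 -4.473 -2.377
endloop
endfacet
facet normal 0.305 0.848 -0.434
outer loop
vertex -0.249 -2.642 -3.314
vertex 0.415 -2.294 -2.167
vertex 1.465 -3.615 -4.01
endloop
endfacet
facet normal 0.820 -0.465 -0.333
outer loop
vertex 2.128 -3.267 -2.863
vertex 1.469 -5.098 -1.926
vertex 1.465 -3.615 -4.01
endloop
endfacet
facet normal 0.305 0.848 -0.434
outer loop
vertex 1.465 -3.615 -4.01
vertex 0.415 -2.294 -2.167
vertex 2.128 -3.267 -2.863
endloop
endfacet
facet normal 0.484 0.254 0.837
outer loop
vertex 2.128 -3.267 -2.863
vertex -0.245 -4.125 -1.23
vertex 1.469 -5.098 -1.926
endloop
endfacet
facet normal 0.484 0.254 0.837
outer loop
vertex 0.415 -2.294 -2.167
vertex -0.245 -4.125 -1.23
vertex 2.128 -3.267 -2.863
endloop
endfacet
facet normal 0.743 -0.166 -0.648
outer loop
vertex 0.755 -2.489 0.136
vertex 0.094 -2.616 -0.59
vertex 0.536 -1.78 -0.297
endloop
endfacet
facet normal 0.215 0.557 0.802
outer loop
vertex 0.755 -2.489 0.136
vertex 0.536 -1.78 -0.297
vertex -1.214 -2.324 0.55
endloop
endfacet
facet normal 0.743 -0.166 -0.648
outer loop
vertex 0.536 -1.78 -0.297
vertex 0.094 -2.616 -0.59
vertex -0.016 -1.7 -0.951
endloop
endfacet
facet normal -0.170 0.951 0.260
outer loop
vertex 0.536 -1.78 -0.297
vertex -0.016 -1.7 -0.951
vertex -1.214 -2.324 0.55
endloop
endfacet
facet normal 0.744 -0.166 -0.648
outer loop
vertex -0.016 -1.7 -0.951
vertex 0.094 -2.616 -0.59
vertex -0.485 -2.31 -1.333
endloop
endfacet
facet normal -0.681 0.685 -0.258
outer loop
vertex -0.016 -1.7 -0.951
vertex -0.485 -2.31 -1.333
vertex -1.214 -2.324 0.55
endloop
endfacet
facet normal 0.744 -0.166 -0.648
outer loop
vertex -0.485 -2.31 -1.333
vertex 0.094 -2.616 -0.59
vertex -0.518 -3.15 -1.156
endloop
endfacet
facet normal -0.932 -0.039 -0.361
outer loop
vertex -0.485 -2.31 -1.333
vertex -0.518 -3.15 -1.156
vertex -1.214 -2.324 0.55
endloop
endfacet
facet normal 0.744 -0.165 -0.648
outer loop
vertex -0.518 -3.15 -1.156
vertex 0.094 -2.616 -0.59
vertex -0.09 -3.588 -0.553
endloop
endfacet
facet normal -0.734 -0.678 0.029
outer loop
vertex -0.518 -3.15 -1.156
vertex -0.09 -3.588 -0.553
vertex -1.214 -2.324 0.55
endloop
endfacet
facet normal 0.743 -0.165 -0.648
outer loop
vertex -0.09 -3.588 -0.553
vertex 0.094 -2.616 -0.59
vertex 0.477 -3.293 0.022
endloop
endfacet
facet normal -0.237 -0.750 0.618
outer loop
vertex -0.09 -3.588 -0.553
vertex 0.477 -3.293 0.022
vertex -1.214 -2.324 0.55
endloop
endfacet
facet normal 0.743 -0.165 -0.648
outer loop
vertex 0.477 -3.293 0.022
vertex 0.094 -2.616 -0.59
vertex 0.755 -2.489 0.136
endloop
endfacet
facet normal 0.185 -0.201 0.962
outer loop
vertex 0.477 -3.293 0.022
vertex 0.755 -2.489 0.136
vertex -1.214 -2.324 0.55
endloop
endfacet

endsolid
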